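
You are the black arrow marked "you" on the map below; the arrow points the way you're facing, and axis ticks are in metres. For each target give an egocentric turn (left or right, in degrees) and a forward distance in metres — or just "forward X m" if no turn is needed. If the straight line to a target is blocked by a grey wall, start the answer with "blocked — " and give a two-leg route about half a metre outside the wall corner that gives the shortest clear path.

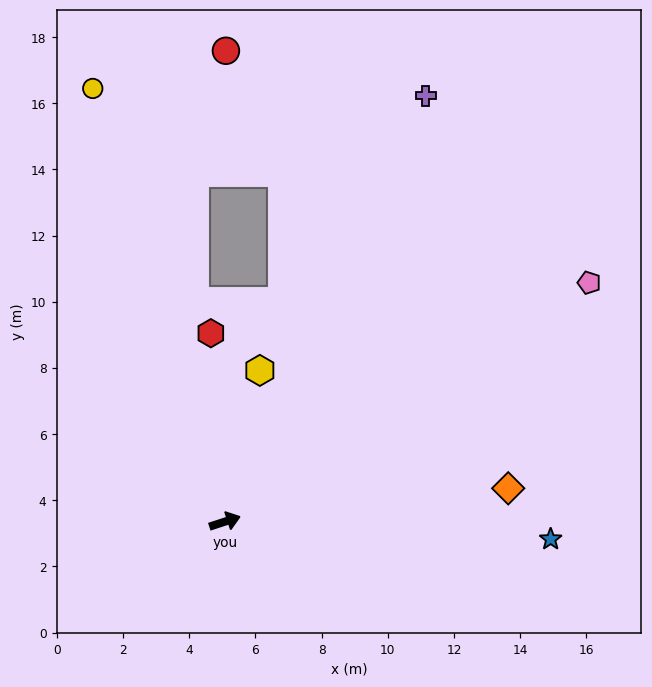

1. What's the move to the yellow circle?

turn left 89°, forward 13.7 m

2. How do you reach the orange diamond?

turn right 11°, forward 8.6 m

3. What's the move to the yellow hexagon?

turn left 59°, forward 4.7 m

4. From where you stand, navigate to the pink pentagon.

turn left 15°, forward 13.2 m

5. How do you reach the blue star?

turn right 21°, forward 9.9 m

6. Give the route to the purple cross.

turn left 47°, forward 14.2 m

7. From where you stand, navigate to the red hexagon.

turn left 76°, forward 5.7 m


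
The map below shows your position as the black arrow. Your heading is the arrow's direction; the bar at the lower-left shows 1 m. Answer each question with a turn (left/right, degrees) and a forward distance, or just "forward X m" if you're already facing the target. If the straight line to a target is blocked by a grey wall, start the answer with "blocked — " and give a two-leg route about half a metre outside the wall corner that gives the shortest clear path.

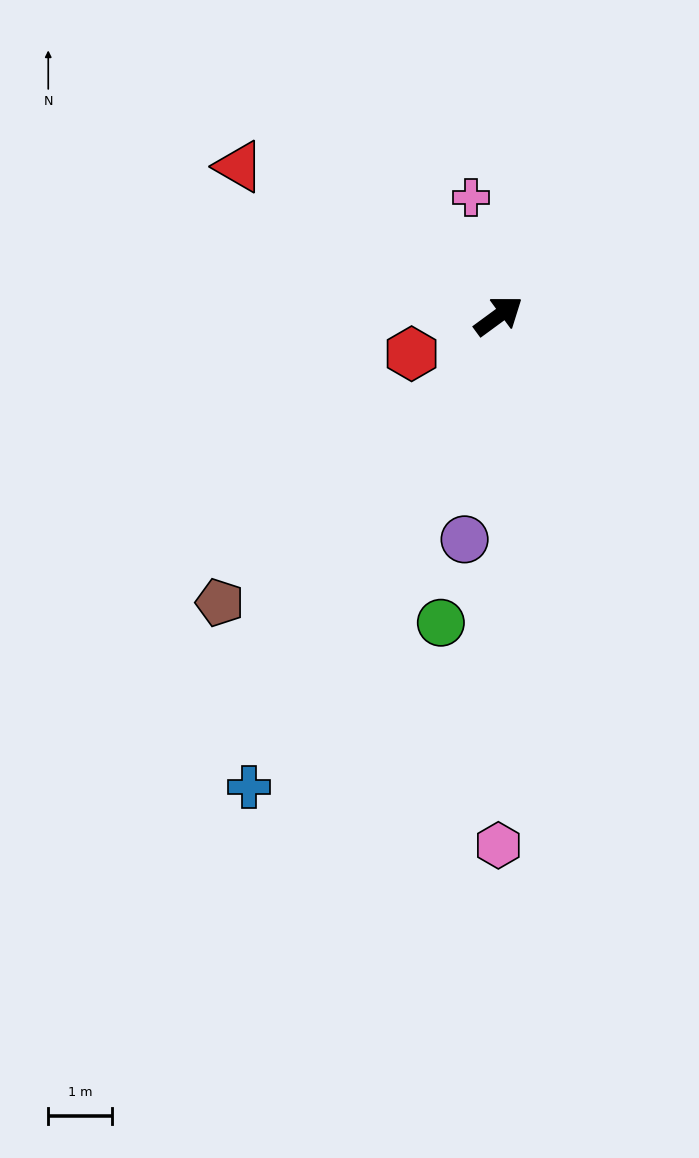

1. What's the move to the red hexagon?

turn left 167°, forward 1.5 m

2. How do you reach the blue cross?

turn right 154°, forward 8.4 m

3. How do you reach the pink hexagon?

turn right 126°, forward 8.3 m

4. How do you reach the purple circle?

turn right 135°, forward 3.6 m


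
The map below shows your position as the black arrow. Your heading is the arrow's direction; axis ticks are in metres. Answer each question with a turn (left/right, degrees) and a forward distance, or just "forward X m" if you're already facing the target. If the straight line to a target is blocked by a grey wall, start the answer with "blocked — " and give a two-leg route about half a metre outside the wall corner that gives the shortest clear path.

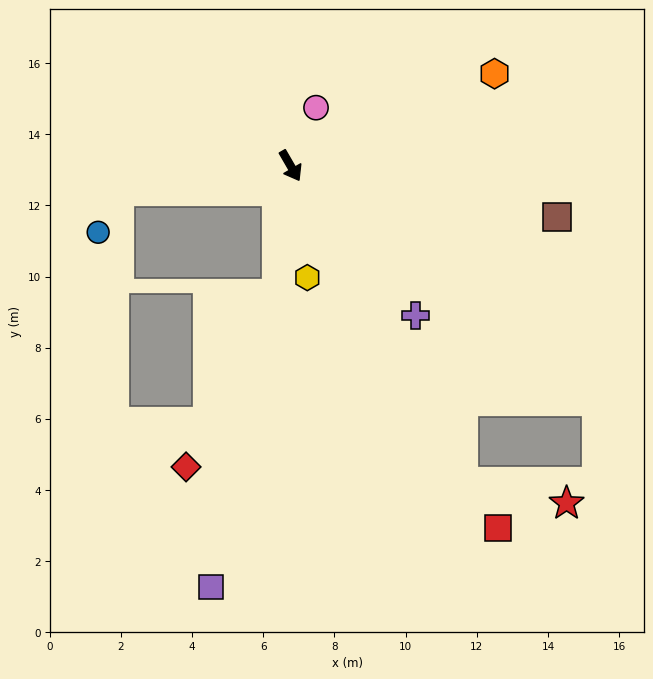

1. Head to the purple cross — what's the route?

turn left 10°, forward 5.5 m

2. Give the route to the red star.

blocked — forward 10.1 m, then turn left 48°, forward 3.0 m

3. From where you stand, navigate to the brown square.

turn left 49°, forward 7.6 m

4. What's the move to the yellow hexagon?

turn right 22°, forward 3.2 m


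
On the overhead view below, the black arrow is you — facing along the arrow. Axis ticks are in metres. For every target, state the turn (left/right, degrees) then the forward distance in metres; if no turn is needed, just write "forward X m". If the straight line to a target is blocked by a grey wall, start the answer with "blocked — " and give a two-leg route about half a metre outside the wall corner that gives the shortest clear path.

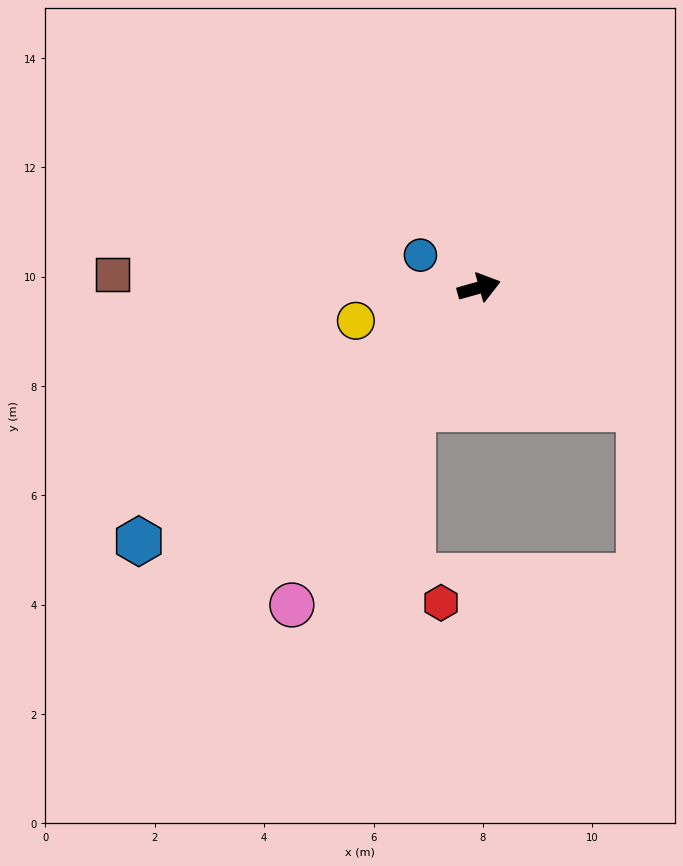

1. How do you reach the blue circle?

turn left 135°, forward 1.2 m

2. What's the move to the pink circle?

turn right 136°, forward 6.7 m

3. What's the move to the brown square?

turn left 162°, forward 6.7 m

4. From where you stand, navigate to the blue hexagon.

turn right 159°, forward 7.8 m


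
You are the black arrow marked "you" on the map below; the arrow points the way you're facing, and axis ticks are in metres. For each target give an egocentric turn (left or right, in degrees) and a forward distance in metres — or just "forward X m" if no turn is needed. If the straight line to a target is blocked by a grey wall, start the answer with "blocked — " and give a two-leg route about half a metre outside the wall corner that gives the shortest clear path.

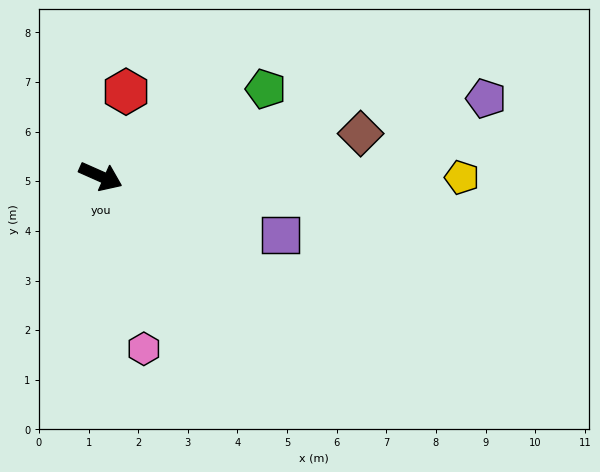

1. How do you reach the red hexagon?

turn left 97°, forward 1.8 m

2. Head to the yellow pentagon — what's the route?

turn left 24°, forward 7.3 m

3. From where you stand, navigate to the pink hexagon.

turn right 52°, forward 3.6 m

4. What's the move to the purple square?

turn left 6°, forward 3.8 m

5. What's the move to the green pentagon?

turn left 52°, forward 3.8 m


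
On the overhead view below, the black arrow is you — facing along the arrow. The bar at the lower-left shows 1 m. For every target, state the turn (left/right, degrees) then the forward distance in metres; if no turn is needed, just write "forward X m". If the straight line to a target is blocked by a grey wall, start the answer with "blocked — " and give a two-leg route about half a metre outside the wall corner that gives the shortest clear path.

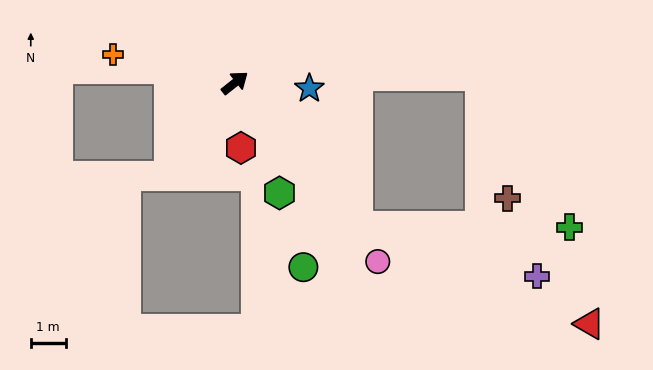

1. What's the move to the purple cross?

blocked — turn right 88°, forward 5.4 m, then turn left 34°, forward 5.3 m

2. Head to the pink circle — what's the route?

turn right 90°, forward 6.5 m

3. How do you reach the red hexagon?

turn right 123°, forward 1.9 m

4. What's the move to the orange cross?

turn left 128°, forward 3.6 m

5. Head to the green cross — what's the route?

blocked — turn right 88°, forward 5.4 m, then turn left 49°, forward 6.0 m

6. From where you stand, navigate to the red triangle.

blocked — turn right 88°, forward 5.4 m, then turn left 27°, forward 7.2 m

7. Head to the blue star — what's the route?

turn right 43°, forward 2.1 m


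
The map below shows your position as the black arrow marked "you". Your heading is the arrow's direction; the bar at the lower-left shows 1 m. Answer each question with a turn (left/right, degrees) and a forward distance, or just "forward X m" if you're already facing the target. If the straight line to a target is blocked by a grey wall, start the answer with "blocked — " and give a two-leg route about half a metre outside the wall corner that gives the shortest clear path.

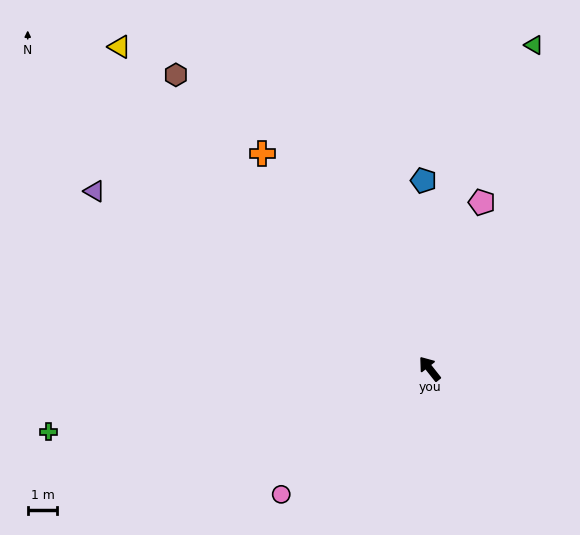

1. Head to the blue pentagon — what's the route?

turn right 36°, forward 6.3 m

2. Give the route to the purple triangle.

turn left 24°, forward 12.8 m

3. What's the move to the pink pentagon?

turn right 56°, forward 5.9 m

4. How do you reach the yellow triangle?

turn left 6°, forward 15.1 m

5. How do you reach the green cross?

turn left 61°, forward 13.0 m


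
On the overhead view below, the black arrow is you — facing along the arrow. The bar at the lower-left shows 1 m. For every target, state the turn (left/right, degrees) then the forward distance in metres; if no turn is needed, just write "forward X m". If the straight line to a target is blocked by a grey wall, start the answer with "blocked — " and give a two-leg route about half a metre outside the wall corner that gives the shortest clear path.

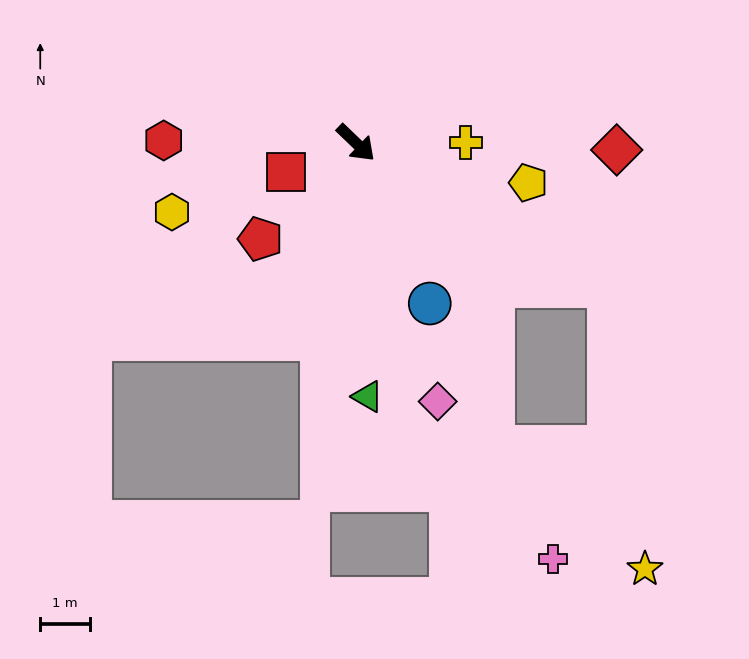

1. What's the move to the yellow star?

blocked — turn left 14°, forward 5.9 m, then turn right 53°, forward 5.8 m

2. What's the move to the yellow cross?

turn left 44°, forward 2.2 m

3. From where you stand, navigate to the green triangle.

turn right 44°, forward 5.1 m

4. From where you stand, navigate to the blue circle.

turn right 21°, forward 3.6 m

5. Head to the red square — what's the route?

turn right 113°, forward 1.5 m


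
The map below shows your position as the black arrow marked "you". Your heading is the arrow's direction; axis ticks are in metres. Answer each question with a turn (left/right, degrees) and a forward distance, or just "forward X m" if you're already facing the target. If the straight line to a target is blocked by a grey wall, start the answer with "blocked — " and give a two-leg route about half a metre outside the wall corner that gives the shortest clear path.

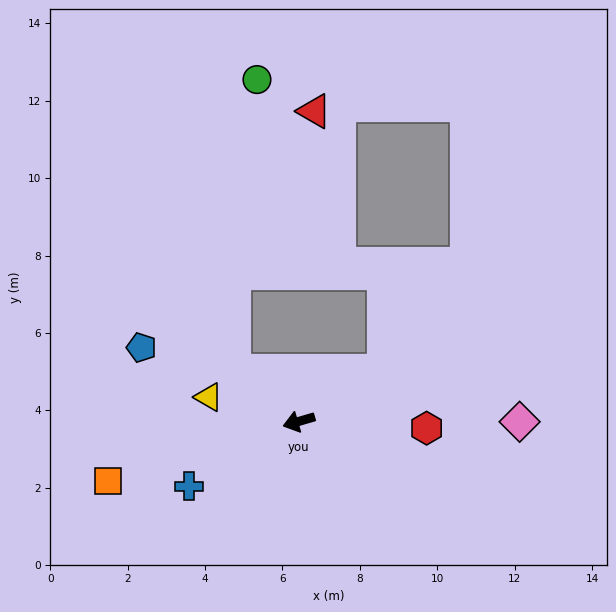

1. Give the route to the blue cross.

turn left 14°, forward 3.3 m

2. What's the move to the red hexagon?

turn left 161°, forward 3.3 m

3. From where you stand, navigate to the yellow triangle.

turn right 31°, forward 2.4 m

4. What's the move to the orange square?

forward 5.2 m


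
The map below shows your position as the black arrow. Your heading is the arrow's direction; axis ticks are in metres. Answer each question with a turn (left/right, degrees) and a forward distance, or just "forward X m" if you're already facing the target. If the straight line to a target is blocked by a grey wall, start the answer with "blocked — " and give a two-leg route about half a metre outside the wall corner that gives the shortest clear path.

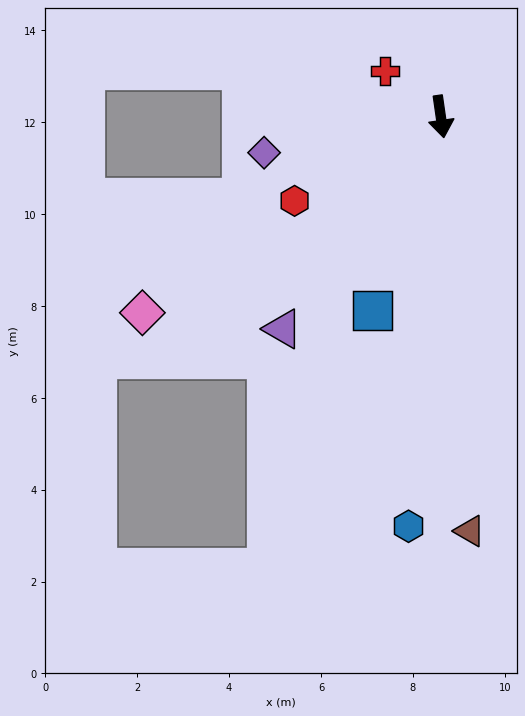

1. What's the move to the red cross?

turn right 137°, forward 1.6 m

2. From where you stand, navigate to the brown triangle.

turn right 4°, forward 9.0 m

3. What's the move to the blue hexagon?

turn right 13°, forward 8.9 m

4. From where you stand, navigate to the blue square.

turn right 28°, forward 4.5 m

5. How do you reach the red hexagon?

turn right 68°, forward 3.7 m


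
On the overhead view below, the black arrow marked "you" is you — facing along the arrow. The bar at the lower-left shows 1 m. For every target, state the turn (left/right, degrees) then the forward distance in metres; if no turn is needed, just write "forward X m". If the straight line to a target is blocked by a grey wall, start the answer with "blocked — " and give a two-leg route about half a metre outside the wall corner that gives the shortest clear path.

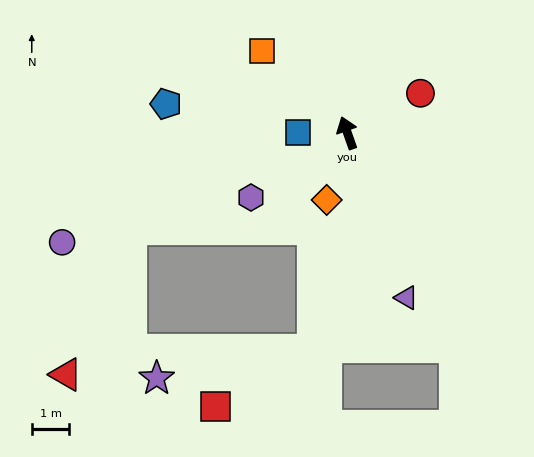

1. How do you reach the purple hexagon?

turn left 104°, forward 3.1 m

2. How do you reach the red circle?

turn right 81°, forward 2.2 m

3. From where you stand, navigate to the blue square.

turn left 70°, forward 1.3 m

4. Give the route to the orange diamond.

turn left 143°, forward 1.9 m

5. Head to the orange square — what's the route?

turn left 27°, forward 3.1 m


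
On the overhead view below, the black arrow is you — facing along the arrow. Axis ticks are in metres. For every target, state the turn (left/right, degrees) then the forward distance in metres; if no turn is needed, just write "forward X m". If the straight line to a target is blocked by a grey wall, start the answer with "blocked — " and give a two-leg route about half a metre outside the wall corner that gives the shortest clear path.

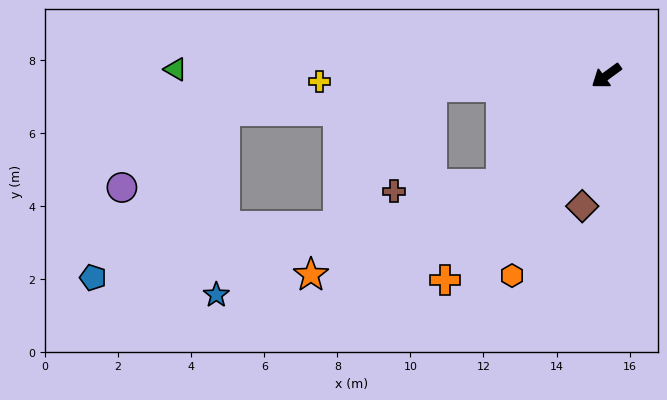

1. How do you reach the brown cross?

blocked — turn left 10°, forward 4.1 m, then turn right 42°, forward 3.0 m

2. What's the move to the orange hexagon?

turn left 29°, forward 6.0 m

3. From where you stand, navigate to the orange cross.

turn left 16°, forward 7.1 m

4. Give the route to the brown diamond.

turn left 43°, forward 3.6 m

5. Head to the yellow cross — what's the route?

turn right 35°, forward 7.8 m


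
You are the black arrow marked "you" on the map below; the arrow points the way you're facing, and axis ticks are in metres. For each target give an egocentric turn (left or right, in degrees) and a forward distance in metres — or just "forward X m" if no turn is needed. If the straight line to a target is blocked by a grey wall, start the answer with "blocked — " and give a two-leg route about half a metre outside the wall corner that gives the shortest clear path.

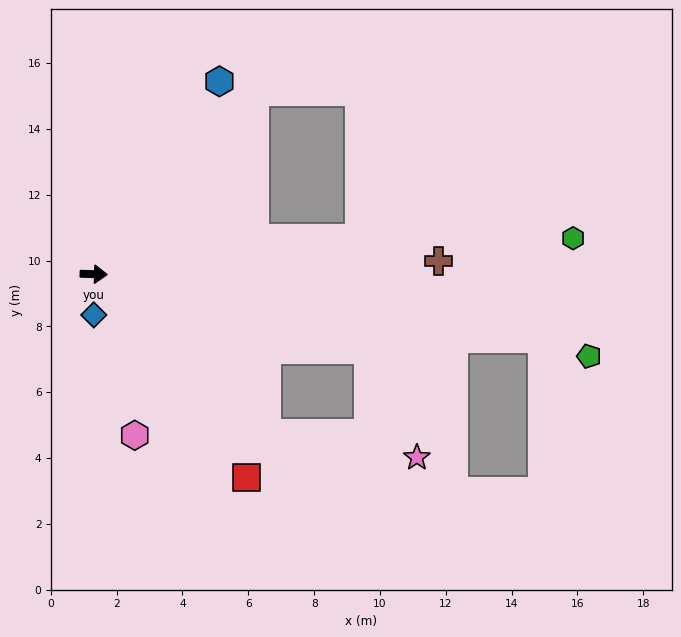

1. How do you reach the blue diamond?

turn right 88°, forward 1.2 m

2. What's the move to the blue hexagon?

turn left 59°, forward 7.0 m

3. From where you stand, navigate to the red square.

turn right 51°, forward 7.7 m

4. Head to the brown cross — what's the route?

turn left 4°, forward 10.5 m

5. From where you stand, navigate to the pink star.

blocked — turn right 41°, forward 7.1 m, then turn left 33°, forward 4.6 m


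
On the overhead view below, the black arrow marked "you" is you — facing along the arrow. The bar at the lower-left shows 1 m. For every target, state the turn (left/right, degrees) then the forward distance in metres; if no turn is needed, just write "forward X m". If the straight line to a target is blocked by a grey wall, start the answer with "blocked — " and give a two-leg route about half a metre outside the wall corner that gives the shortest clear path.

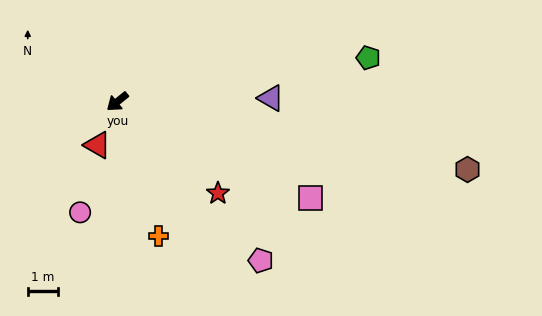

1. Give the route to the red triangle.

turn left 26°, forward 1.6 m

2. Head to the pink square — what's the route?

turn left 114°, forward 7.2 m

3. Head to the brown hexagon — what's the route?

turn left 130°, forward 11.9 m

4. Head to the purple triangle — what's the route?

turn left 142°, forward 5.1 m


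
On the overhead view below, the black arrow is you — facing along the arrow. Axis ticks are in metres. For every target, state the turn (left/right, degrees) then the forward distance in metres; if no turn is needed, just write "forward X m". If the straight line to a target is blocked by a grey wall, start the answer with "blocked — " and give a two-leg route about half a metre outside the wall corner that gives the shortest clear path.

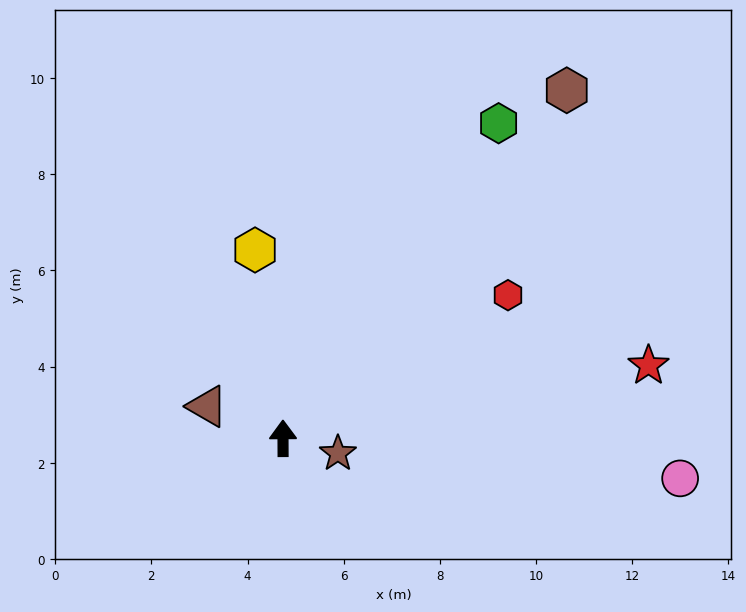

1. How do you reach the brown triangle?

turn left 67°, forward 1.7 m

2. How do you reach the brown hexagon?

turn right 39°, forward 9.3 m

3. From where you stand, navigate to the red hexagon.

turn right 58°, forward 5.5 m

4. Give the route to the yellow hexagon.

turn left 8°, forward 4.0 m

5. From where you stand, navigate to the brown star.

turn right 106°, forward 1.2 m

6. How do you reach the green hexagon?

turn right 35°, forward 7.9 m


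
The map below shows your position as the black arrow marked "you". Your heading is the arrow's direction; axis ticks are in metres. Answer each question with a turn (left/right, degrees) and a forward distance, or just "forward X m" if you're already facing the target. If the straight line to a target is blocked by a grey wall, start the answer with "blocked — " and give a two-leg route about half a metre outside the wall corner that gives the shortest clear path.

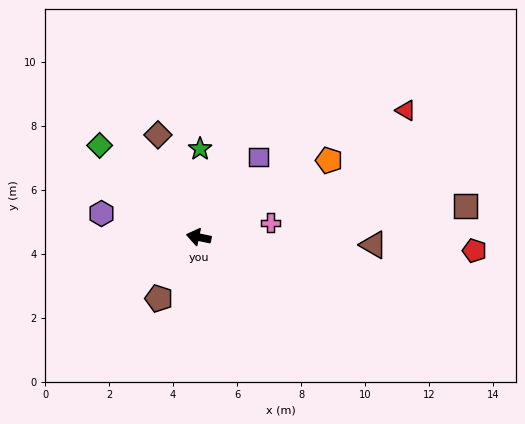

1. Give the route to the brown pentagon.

turn left 69°, forward 2.3 m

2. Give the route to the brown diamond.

turn right 56°, forward 3.4 m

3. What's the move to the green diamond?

turn right 31°, forward 4.2 m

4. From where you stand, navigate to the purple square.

turn right 115°, forward 3.1 m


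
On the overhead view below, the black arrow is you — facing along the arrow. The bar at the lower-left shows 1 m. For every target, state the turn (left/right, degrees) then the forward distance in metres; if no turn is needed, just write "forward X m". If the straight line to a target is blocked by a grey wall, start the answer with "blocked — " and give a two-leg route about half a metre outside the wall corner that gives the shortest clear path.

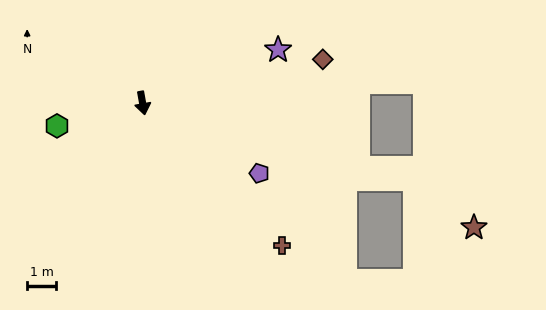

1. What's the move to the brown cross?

turn left 34°, forward 6.9 m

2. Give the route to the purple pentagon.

turn left 49°, forward 4.7 m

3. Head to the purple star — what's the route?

turn left 101°, forward 5.1 m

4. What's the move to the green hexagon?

turn right 85°, forward 3.1 m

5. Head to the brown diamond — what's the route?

turn left 94°, forward 6.4 m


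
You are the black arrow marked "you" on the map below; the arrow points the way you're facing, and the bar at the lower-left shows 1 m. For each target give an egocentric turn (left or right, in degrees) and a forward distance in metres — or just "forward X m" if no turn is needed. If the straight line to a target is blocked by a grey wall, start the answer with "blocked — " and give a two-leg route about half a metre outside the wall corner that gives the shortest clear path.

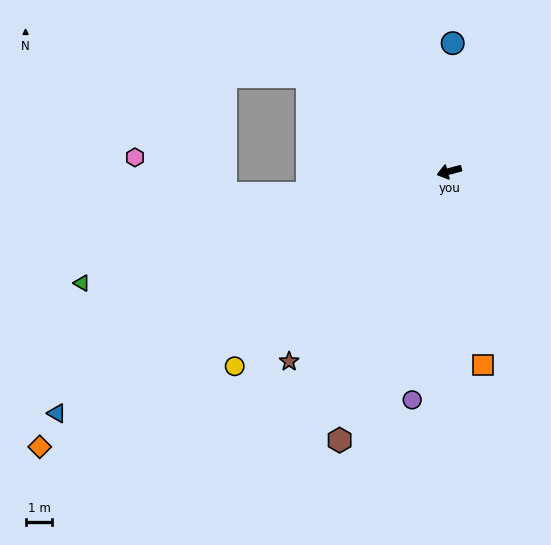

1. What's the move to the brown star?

turn left 35°, forward 9.3 m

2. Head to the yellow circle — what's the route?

turn left 27°, forward 10.8 m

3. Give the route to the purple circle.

turn left 66°, forward 8.6 m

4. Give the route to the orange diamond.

turn left 19°, forward 18.4 m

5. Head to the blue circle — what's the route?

turn right 107°, forward 4.8 m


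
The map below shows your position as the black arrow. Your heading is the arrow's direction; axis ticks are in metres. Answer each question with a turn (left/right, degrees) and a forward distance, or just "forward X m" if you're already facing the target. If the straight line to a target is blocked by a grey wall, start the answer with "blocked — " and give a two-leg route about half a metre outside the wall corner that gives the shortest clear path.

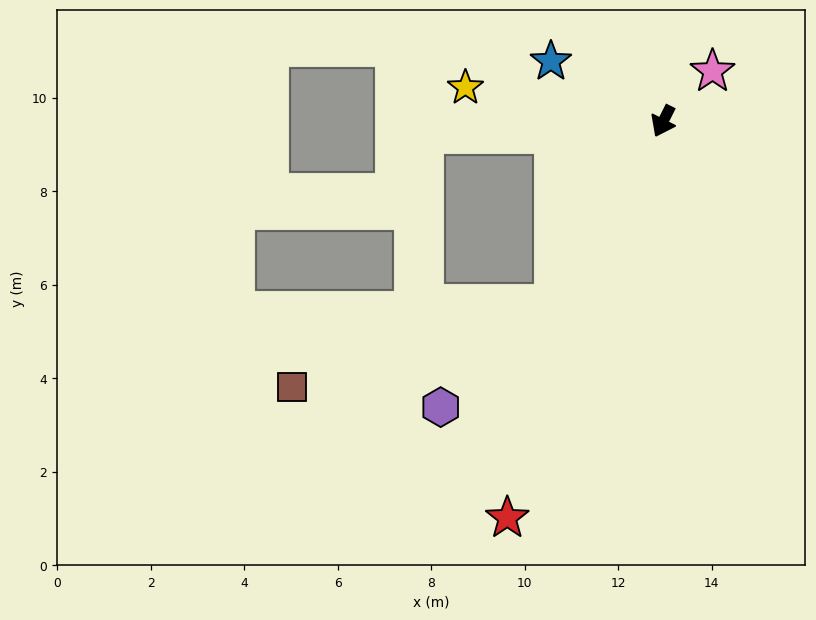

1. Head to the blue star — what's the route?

turn right 92°, forward 2.7 m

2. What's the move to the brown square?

blocked — turn right 4°, forward 4.6 m, then turn right 42°, forward 5.9 m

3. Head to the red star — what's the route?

turn left 5°, forward 9.1 m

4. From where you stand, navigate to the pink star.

turn left 162°, forward 1.5 m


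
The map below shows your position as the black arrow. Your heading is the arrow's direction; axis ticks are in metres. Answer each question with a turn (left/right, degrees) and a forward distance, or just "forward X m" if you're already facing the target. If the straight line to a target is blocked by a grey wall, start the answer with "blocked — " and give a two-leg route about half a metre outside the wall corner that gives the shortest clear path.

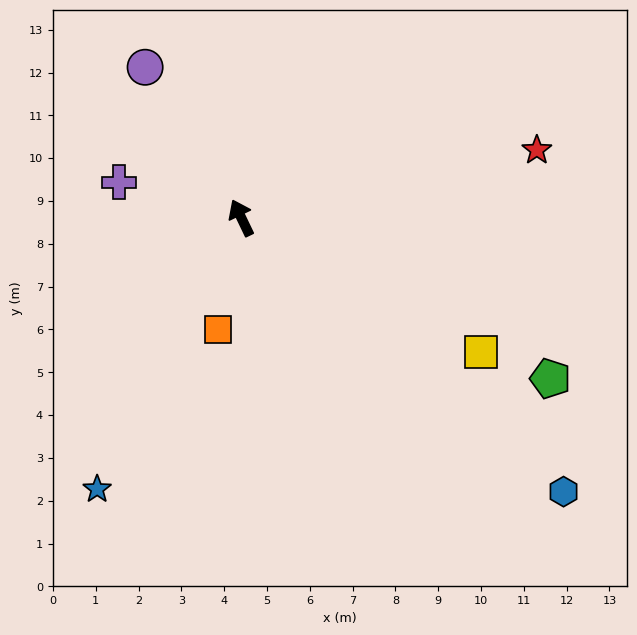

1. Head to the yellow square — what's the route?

turn right 145°, forward 6.4 m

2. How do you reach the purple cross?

turn left 48°, forward 3.0 m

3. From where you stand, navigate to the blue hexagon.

turn right 156°, forward 9.9 m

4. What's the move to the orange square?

turn left 143°, forward 2.7 m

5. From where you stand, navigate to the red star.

turn right 103°, forward 7.1 m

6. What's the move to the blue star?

turn left 126°, forward 7.2 m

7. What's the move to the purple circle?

turn left 7°, forward 4.2 m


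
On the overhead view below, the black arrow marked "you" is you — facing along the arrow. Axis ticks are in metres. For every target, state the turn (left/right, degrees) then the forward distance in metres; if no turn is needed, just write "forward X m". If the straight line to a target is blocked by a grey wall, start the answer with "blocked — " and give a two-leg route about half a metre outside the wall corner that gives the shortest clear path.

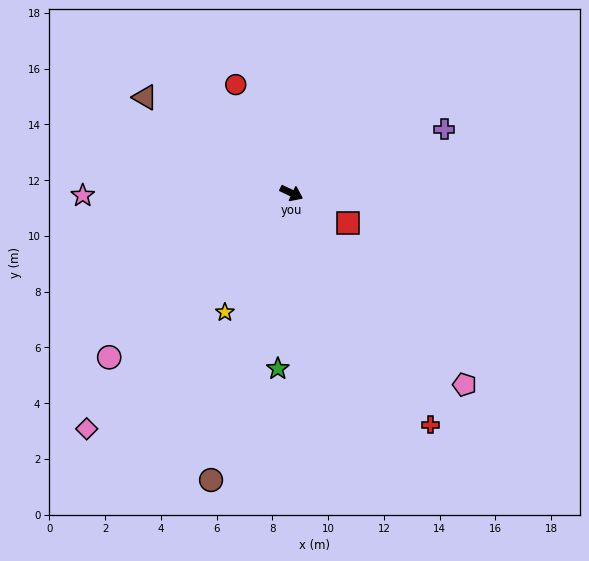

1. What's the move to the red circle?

turn left 143°, forward 4.4 m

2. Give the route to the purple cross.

turn left 48°, forward 5.9 m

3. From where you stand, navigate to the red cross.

turn right 34°, forward 9.7 m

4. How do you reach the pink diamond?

turn right 106°, forward 11.2 m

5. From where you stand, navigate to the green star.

turn right 69°, forward 6.3 m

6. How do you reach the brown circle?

turn right 80°, forward 10.7 m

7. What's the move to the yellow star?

turn right 94°, forward 4.9 m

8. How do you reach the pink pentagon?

turn right 22°, forward 9.3 m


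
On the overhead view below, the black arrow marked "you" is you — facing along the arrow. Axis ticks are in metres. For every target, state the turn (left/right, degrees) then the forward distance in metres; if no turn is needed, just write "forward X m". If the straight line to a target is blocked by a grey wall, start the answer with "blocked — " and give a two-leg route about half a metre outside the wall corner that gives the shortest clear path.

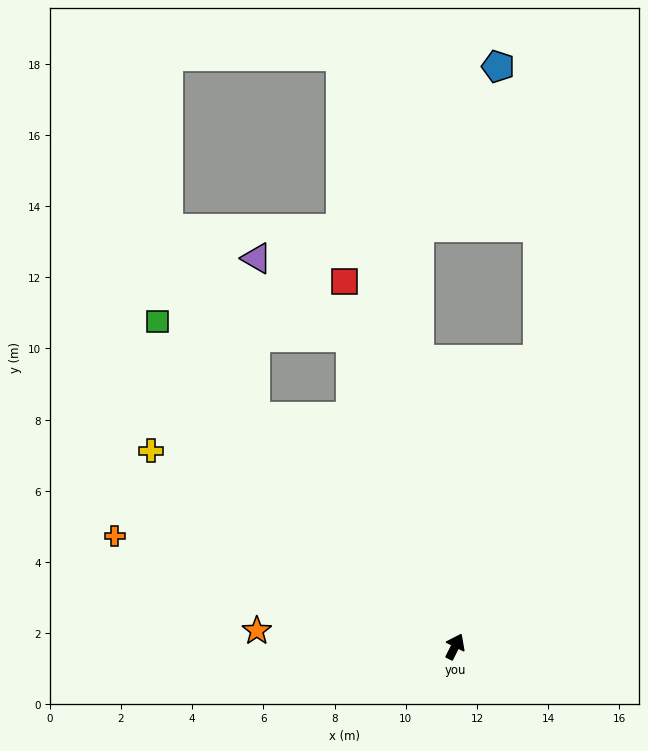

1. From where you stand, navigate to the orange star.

turn left 112°, forward 5.6 m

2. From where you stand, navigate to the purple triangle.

blocked — turn left 45°, forward 9.2 m, then turn left 32°, forward 3.4 m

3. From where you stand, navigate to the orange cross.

turn left 99°, forward 10.1 m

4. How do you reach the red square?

turn left 43°, forward 10.7 m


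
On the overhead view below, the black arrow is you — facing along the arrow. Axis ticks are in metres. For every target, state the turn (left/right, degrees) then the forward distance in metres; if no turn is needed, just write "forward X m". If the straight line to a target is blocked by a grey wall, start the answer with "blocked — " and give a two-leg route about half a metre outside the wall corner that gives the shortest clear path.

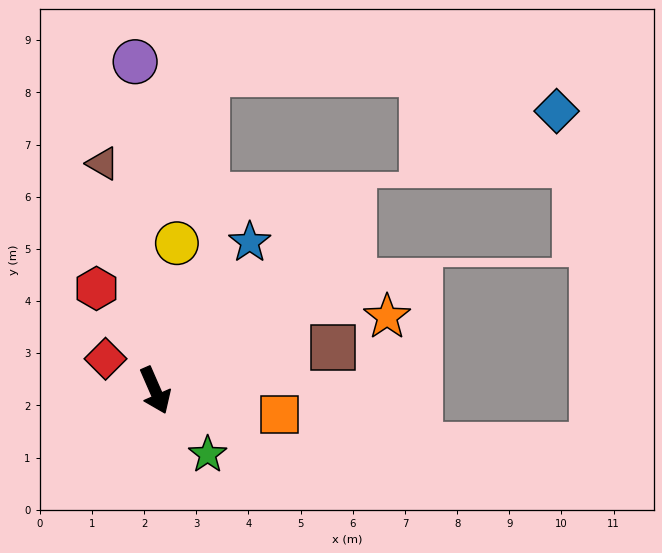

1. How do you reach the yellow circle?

turn left 148°, forward 2.9 m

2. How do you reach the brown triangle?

turn left 169°, forward 4.5 m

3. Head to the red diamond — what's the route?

turn right 146°, forward 1.1 m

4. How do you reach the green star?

turn left 16°, forward 1.6 m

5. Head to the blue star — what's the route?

turn left 124°, forward 3.4 m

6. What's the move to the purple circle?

turn left 160°, forward 6.3 m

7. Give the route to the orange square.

turn left 55°, forward 2.4 m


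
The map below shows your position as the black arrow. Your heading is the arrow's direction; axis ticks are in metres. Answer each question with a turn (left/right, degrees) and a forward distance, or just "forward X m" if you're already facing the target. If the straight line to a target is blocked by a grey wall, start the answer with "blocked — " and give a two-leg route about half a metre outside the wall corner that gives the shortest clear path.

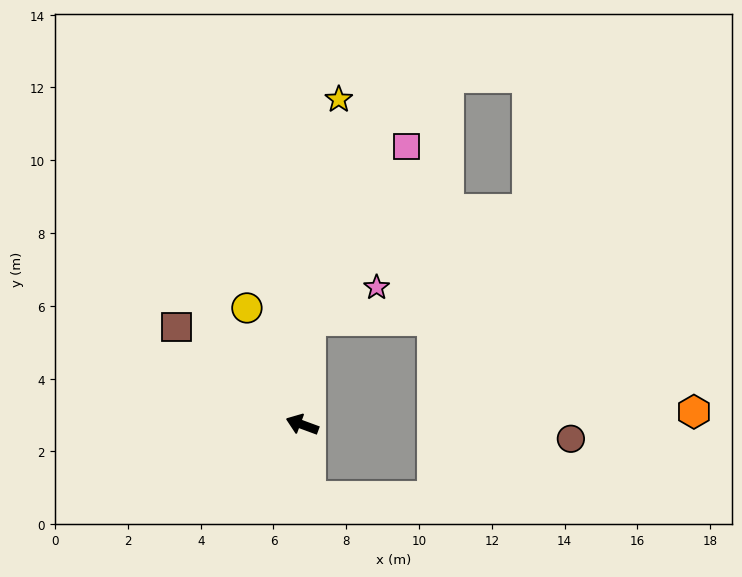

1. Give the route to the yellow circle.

turn right 44°, forward 3.5 m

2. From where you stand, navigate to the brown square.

turn right 18°, forward 4.4 m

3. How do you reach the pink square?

blocked — turn right 74°, forward 2.9 m, then turn right 25°, forward 5.5 m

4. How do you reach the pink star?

blocked — turn right 74°, forward 2.9 m, then turn right 59°, forward 2.0 m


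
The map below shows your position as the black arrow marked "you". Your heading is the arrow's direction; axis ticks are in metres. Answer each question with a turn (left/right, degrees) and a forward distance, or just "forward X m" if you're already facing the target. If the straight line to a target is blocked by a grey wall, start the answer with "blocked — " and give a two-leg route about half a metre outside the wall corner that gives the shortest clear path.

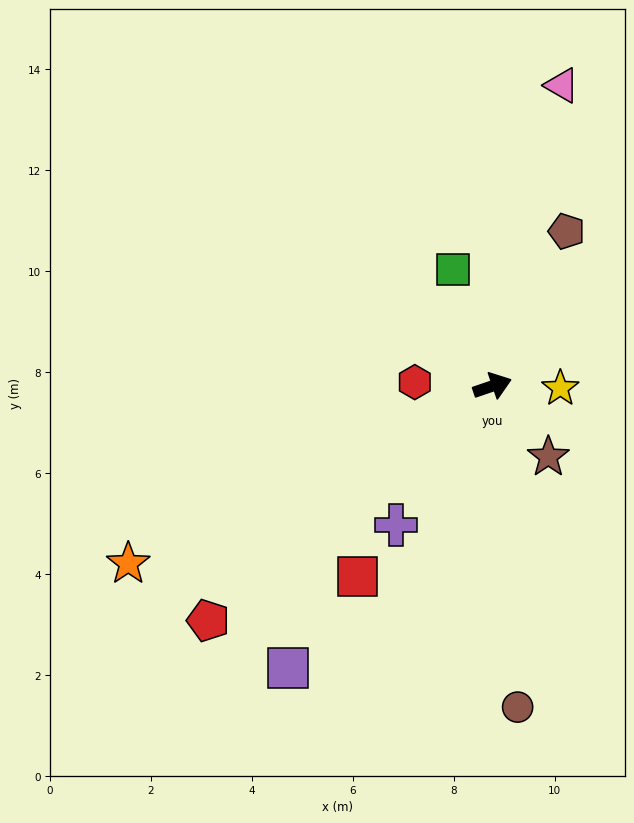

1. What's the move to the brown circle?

turn right 104°, forward 6.4 m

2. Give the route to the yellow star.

turn right 21°, forward 1.3 m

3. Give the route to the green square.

turn left 90°, forward 2.4 m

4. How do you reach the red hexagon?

turn left 158°, forward 1.5 m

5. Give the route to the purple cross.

turn right 144°, forward 3.3 m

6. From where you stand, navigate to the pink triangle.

turn left 58°, forward 6.1 m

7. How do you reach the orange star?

turn right 173°, forward 8.0 m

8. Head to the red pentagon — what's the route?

turn right 159°, forward 7.3 m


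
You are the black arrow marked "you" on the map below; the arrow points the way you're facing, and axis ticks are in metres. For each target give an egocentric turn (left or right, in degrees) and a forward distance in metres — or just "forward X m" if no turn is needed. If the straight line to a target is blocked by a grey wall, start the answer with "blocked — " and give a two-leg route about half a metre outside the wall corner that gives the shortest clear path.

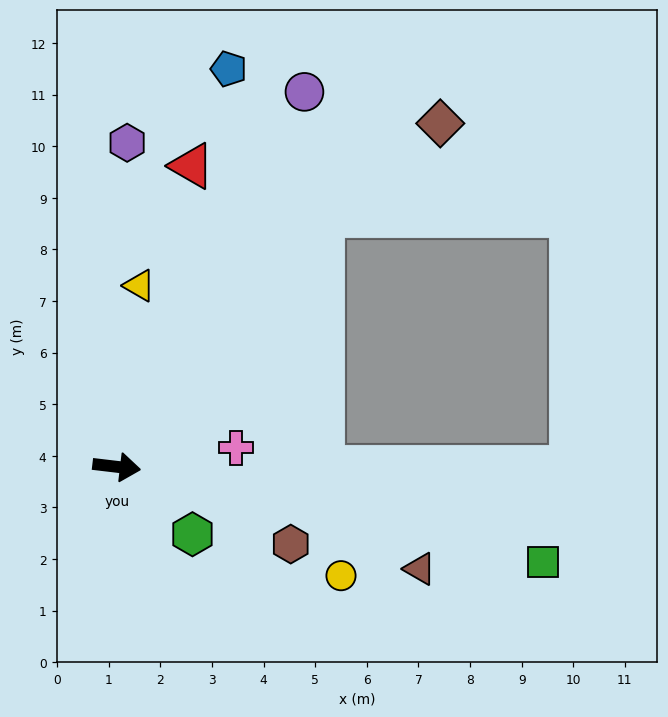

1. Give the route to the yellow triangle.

turn left 90°, forward 3.5 m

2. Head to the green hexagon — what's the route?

turn right 35°, forward 2.0 m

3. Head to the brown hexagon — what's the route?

turn right 17°, forward 3.7 m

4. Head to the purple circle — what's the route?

turn left 70°, forward 8.1 m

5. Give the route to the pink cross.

turn left 16°, forward 2.3 m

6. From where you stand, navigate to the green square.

turn right 6°, forward 8.5 m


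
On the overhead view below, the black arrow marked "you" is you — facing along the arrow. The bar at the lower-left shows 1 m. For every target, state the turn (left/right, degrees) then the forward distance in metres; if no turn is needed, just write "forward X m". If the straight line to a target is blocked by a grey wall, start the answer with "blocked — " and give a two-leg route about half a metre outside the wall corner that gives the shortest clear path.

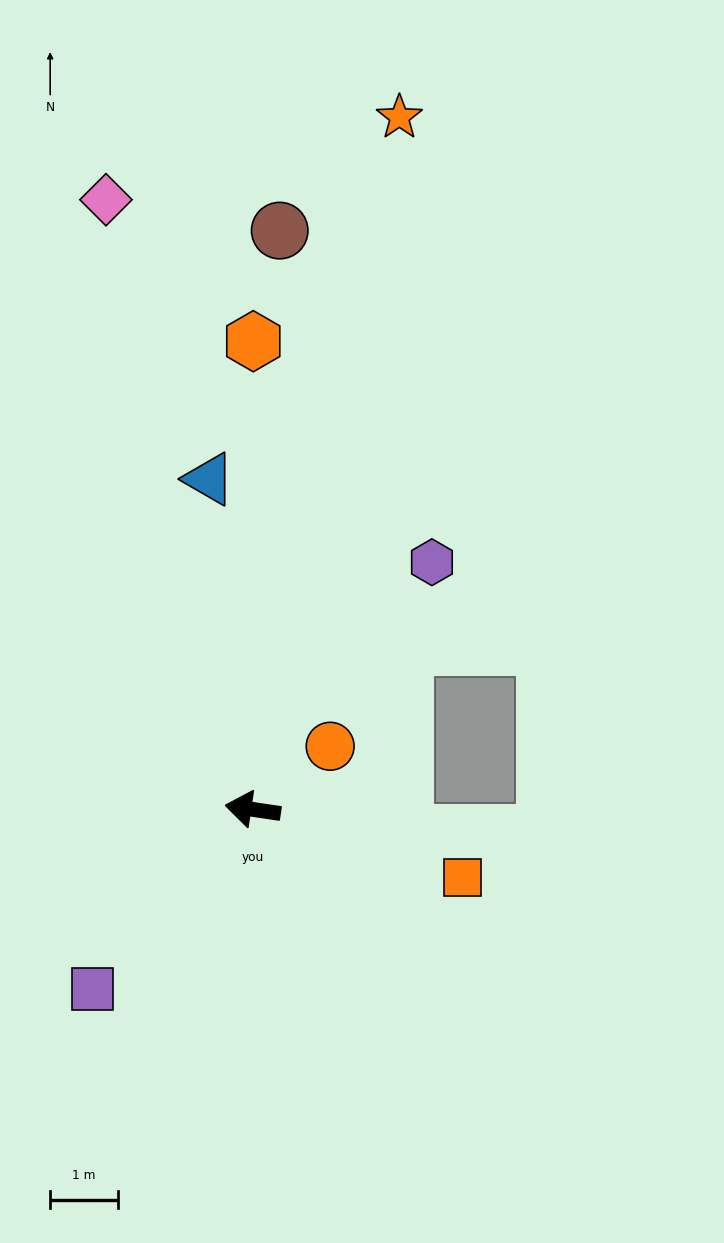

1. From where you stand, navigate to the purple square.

turn left 57°, forward 3.6 m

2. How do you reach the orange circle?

turn right 132°, forward 1.5 m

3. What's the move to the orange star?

turn right 94°, forward 10.5 m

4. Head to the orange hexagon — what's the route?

turn right 82°, forward 6.9 m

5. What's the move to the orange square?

turn left 170°, forward 3.3 m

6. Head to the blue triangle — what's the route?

turn right 74°, forward 4.9 m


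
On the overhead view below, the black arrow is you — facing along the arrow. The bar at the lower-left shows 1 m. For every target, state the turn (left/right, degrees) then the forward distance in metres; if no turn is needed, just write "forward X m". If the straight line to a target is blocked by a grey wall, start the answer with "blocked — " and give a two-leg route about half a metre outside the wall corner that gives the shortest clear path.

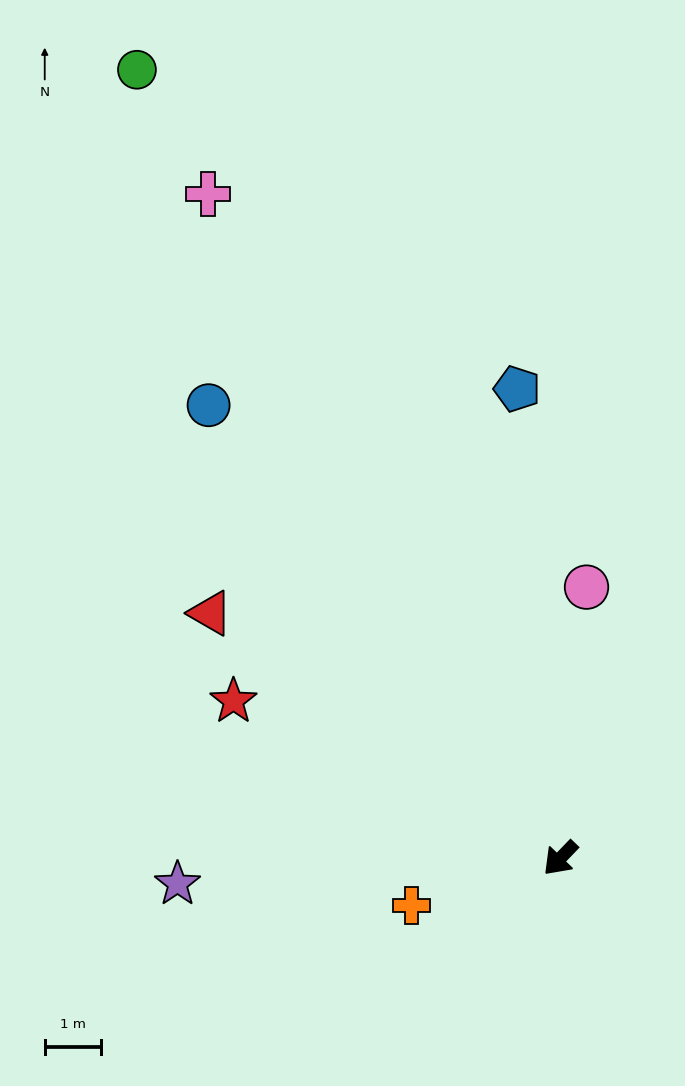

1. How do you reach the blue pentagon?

turn right 131°, forward 8.3 m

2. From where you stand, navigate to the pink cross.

turn right 108°, forward 13.3 m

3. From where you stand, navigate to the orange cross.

turn right 28°, forward 2.8 m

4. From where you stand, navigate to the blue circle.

turn right 98°, forward 10.1 m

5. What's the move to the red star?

turn right 72°, forward 6.4 m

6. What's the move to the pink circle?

turn right 142°, forward 4.8 m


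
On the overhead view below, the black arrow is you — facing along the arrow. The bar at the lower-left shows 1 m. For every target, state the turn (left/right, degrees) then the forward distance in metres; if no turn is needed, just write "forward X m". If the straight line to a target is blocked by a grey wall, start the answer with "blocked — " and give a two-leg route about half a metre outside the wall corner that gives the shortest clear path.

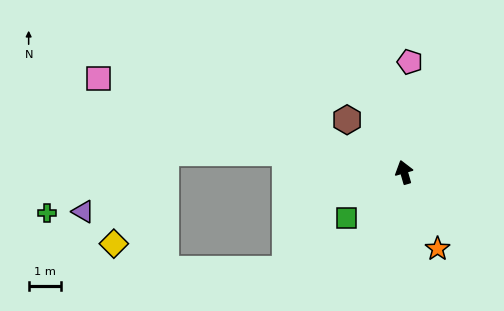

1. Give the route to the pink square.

turn left 57°, forward 9.8 m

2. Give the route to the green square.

turn left 112°, forward 2.3 m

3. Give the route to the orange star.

turn right 173°, forward 2.6 m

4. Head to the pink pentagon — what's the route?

turn right 19°, forward 3.4 m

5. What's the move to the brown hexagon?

turn left 31°, forward 2.4 m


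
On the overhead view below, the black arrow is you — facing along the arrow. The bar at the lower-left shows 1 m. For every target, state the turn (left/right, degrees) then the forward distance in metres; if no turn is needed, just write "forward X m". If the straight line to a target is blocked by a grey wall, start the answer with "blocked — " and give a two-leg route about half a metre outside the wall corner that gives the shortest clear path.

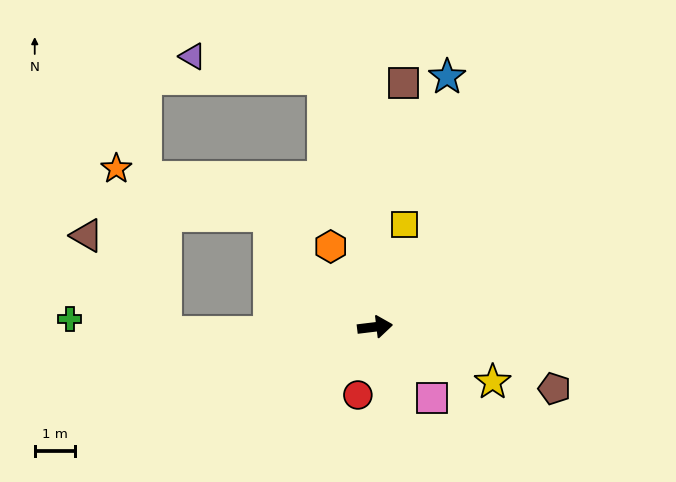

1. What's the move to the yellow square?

turn left 67°, forward 2.7 m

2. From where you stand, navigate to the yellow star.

turn right 32°, forward 3.2 m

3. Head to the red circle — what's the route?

turn right 111°, forward 1.8 m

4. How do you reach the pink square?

turn right 58°, forward 2.3 m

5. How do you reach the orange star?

blocked — turn left 126°, forward 3.8 m, then turn left 30°, forward 4.0 m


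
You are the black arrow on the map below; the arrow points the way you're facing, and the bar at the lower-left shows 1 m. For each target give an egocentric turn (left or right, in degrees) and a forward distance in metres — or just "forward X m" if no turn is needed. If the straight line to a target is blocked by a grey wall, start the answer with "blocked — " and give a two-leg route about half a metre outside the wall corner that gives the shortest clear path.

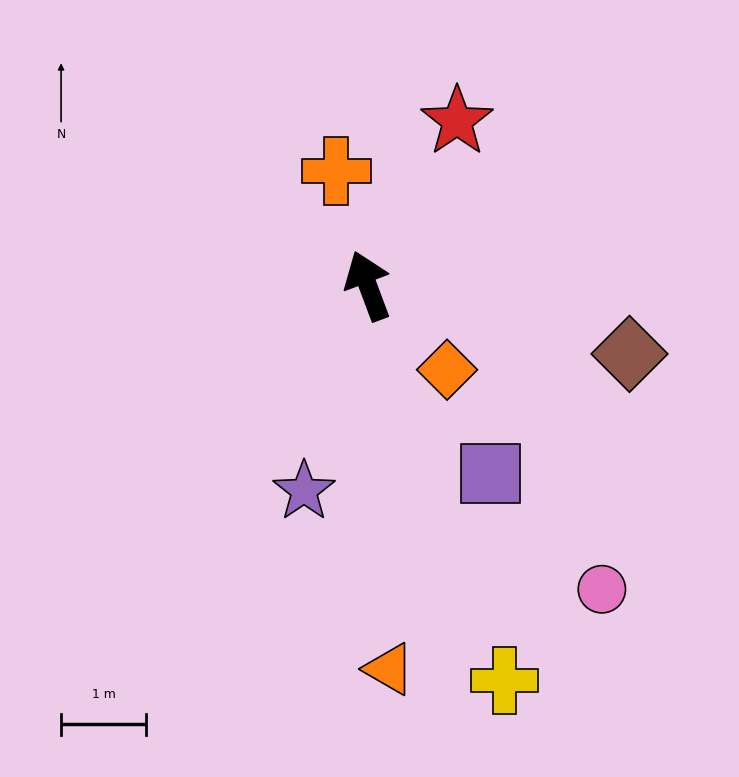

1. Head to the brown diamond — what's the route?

turn right 125°, forward 3.2 m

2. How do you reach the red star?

turn right 49°, forward 2.2 m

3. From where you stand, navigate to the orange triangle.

turn left 163°, forward 4.5 m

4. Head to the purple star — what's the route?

turn left 142°, forward 2.5 m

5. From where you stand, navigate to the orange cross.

turn right 5°, forward 1.4 m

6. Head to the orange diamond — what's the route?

turn right 157°, forward 1.4 m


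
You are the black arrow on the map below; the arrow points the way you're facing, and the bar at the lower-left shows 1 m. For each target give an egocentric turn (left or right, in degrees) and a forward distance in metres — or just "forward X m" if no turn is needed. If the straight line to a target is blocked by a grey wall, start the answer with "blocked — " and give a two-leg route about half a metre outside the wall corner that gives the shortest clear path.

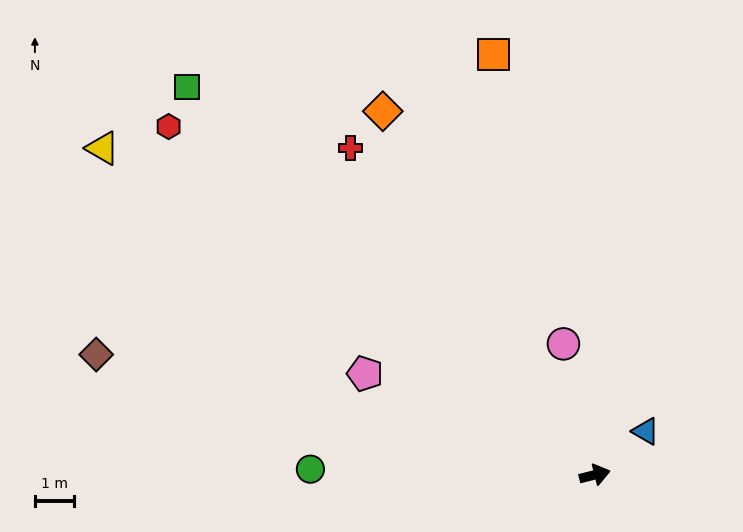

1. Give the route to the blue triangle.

turn left 27°, forward 1.7 m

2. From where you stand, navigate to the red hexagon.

turn left 127°, forward 13.9 m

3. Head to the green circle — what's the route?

turn left 165°, forward 7.2 m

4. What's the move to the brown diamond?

turn left 152°, forward 13.0 m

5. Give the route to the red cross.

turn left 113°, forward 10.3 m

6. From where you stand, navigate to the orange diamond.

turn left 106°, forward 10.7 m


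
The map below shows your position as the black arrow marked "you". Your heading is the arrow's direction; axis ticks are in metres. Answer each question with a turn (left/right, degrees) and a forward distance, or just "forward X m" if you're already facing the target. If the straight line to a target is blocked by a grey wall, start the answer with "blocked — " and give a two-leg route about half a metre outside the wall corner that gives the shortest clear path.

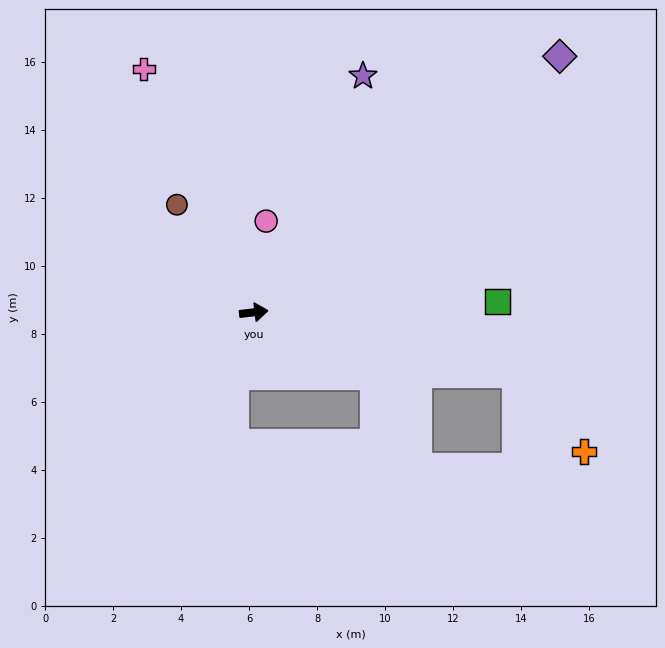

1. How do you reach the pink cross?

turn left 108°, forward 7.9 m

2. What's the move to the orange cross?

blocked — turn right 20°, forward 7.9 m, then turn right 35°, forward 3.0 m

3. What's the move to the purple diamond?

turn left 33°, forward 11.7 m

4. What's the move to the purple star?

turn left 59°, forward 7.7 m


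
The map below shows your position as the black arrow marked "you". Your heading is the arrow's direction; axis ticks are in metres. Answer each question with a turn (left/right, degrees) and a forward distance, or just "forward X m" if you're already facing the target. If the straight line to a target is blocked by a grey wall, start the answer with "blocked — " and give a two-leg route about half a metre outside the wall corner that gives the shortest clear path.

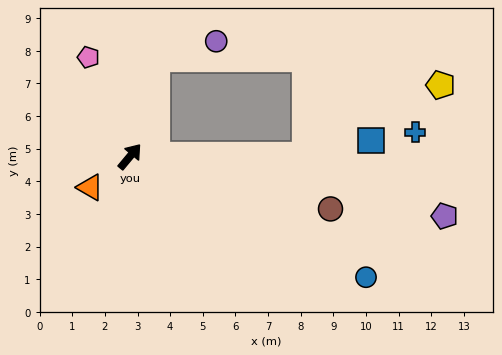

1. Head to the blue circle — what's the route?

turn right 77°, forward 8.1 m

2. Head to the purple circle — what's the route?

blocked — turn left 25°, forward 3.1 m, then turn right 59°, forward 1.9 m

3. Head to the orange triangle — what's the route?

turn left 168°, forward 1.5 m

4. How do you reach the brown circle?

turn right 65°, forward 6.4 m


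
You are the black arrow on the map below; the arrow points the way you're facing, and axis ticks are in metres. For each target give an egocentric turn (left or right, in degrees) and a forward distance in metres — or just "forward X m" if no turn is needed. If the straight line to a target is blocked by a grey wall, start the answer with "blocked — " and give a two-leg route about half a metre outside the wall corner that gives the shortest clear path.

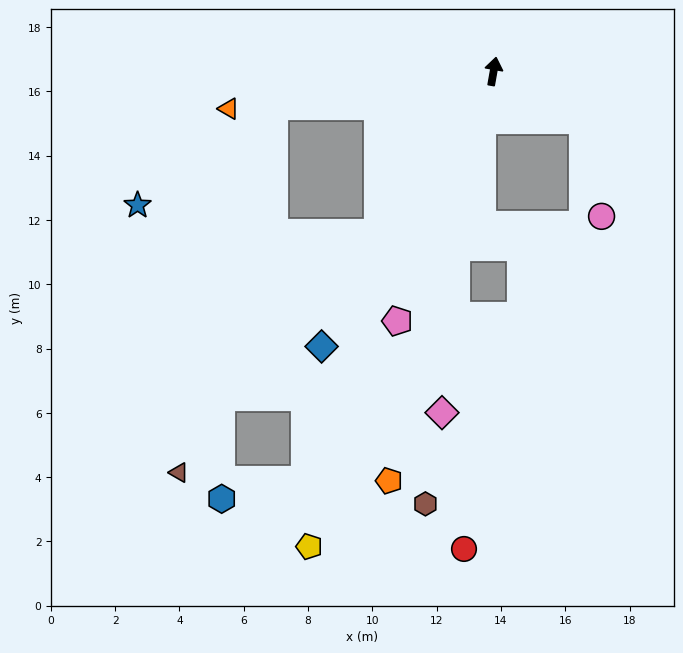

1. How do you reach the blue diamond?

turn left 158°, forward 10.1 m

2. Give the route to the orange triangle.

turn left 108°, forward 8.3 m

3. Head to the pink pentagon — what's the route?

turn left 169°, forward 8.3 m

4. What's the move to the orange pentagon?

turn left 176°, forward 13.1 m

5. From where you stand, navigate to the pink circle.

blocked — turn right 109°, forward 3.2 m, then turn right 49°, forward 3.0 m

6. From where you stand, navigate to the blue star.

blocked — turn left 109°, forward 6.9 m, then turn left 27°, forward 5.2 m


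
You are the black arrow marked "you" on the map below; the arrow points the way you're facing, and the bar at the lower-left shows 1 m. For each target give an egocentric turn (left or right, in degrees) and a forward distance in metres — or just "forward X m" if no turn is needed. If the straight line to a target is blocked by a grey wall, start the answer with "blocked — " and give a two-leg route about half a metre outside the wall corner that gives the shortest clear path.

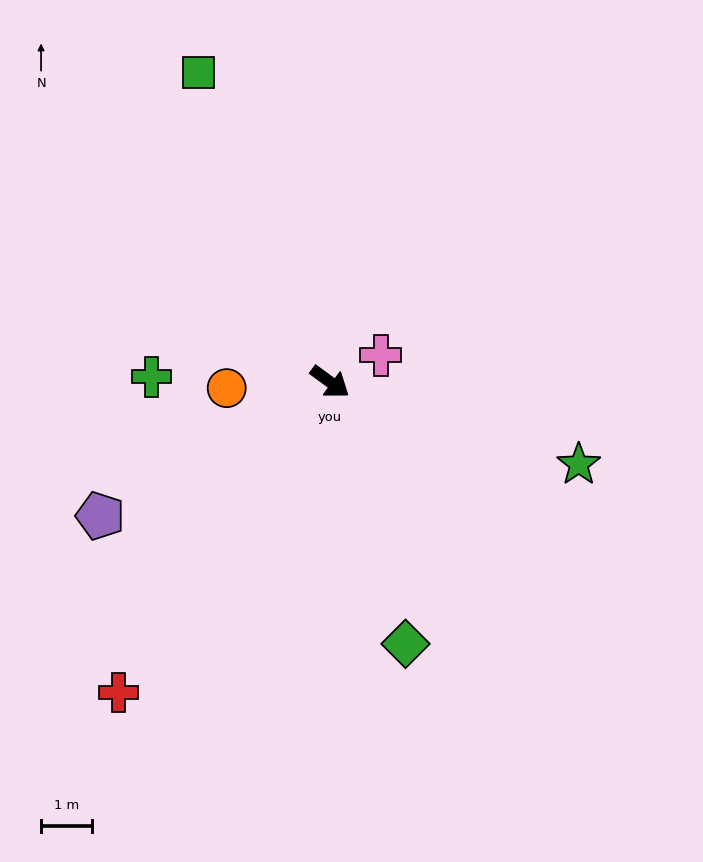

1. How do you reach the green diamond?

turn right 38°, forward 5.3 m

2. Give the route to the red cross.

turn right 88°, forward 7.4 m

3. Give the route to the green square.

turn left 149°, forward 6.6 m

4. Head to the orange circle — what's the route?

turn right 140°, forward 2.0 m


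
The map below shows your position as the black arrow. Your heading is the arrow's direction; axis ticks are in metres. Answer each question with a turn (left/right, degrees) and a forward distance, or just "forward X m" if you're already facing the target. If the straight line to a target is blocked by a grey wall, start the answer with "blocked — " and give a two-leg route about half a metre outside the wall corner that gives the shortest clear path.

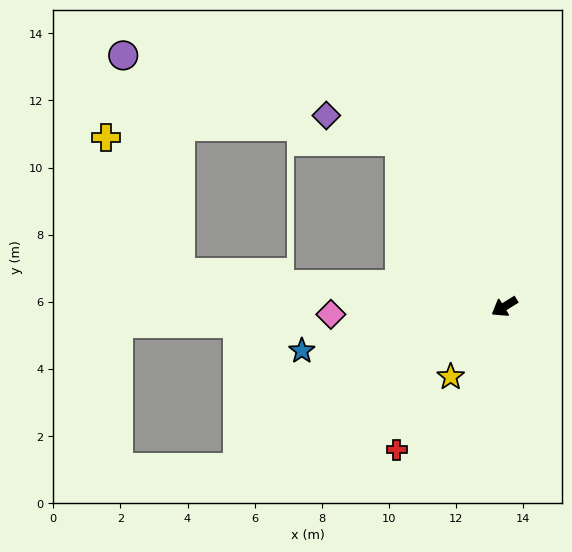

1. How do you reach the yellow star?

turn left 21°, forward 2.6 m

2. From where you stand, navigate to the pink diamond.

turn right 29°, forward 5.2 m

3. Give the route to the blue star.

turn right 19°, forward 6.2 m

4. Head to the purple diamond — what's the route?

blocked — turn right 89°, forward 5.8 m, then turn left 38°, forward 2.3 m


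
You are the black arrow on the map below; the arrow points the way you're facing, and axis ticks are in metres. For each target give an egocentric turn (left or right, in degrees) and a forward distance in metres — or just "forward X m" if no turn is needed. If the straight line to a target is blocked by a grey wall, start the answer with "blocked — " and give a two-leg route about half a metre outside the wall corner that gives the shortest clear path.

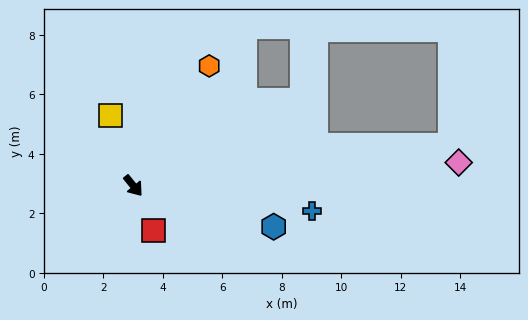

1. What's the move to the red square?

turn right 15°, forward 1.7 m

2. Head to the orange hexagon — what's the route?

turn left 109°, forward 4.8 m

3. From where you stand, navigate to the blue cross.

turn left 43°, forward 6.1 m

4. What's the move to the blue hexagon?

turn left 35°, forward 4.9 m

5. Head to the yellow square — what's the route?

turn left 159°, forward 2.5 m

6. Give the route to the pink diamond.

turn left 55°, forward 11.0 m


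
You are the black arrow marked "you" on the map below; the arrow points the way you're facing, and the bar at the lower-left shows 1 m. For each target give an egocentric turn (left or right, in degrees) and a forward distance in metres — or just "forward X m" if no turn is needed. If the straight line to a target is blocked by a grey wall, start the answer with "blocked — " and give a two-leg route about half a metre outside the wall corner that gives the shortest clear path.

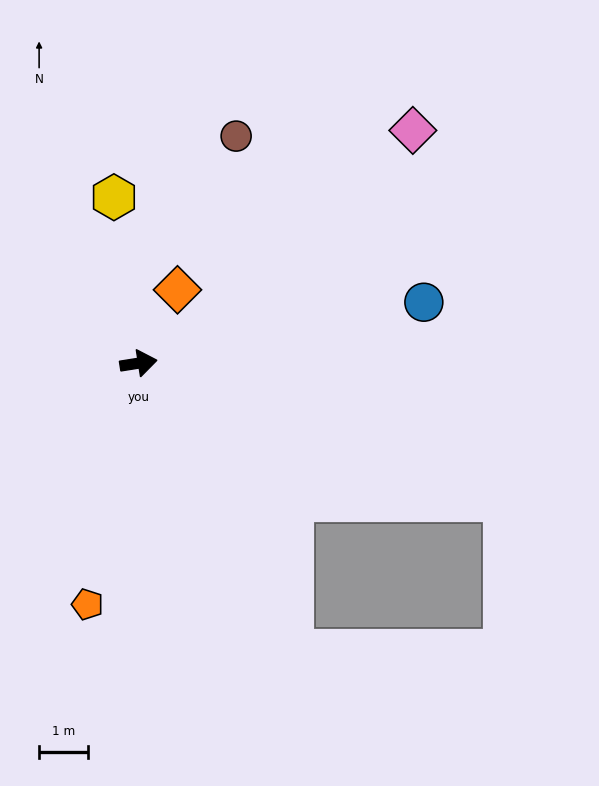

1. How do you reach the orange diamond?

turn left 53°, forward 1.7 m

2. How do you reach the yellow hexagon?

turn left 89°, forward 3.4 m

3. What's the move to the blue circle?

turn left 3°, forward 5.9 m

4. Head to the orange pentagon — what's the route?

turn right 111°, forward 5.0 m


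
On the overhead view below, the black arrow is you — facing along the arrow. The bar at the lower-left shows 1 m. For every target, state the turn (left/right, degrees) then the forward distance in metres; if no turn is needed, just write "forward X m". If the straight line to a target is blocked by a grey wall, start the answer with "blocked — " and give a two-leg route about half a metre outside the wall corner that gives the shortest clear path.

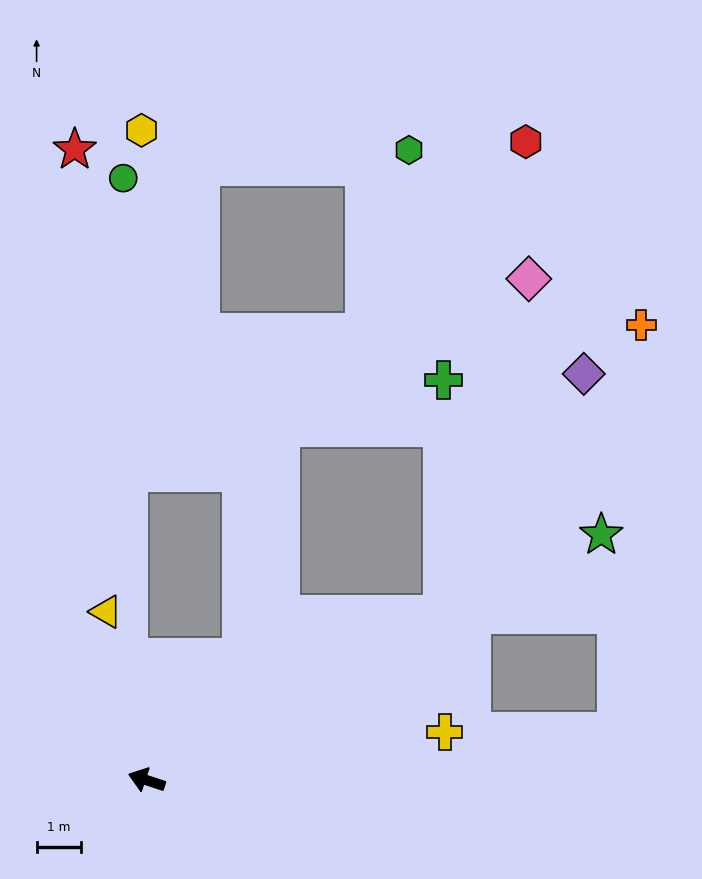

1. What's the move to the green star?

turn right 133°, forward 11.5 m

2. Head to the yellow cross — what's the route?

turn right 153°, forward 6.7 m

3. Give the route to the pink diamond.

blocked — turn right 132°, forward 7.6 m, then turn left 46°, forward 7.7 m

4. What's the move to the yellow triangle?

turn right 58°, forward 3.9 m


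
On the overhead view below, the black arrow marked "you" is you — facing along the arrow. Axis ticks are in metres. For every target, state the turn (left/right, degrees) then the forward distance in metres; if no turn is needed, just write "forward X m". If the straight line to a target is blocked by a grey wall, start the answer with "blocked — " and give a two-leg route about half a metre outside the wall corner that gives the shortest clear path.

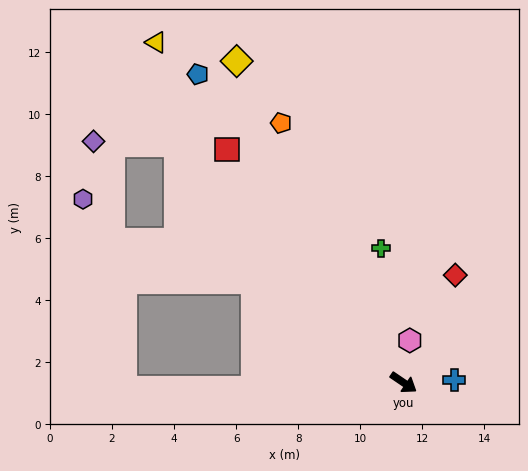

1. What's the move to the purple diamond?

blocked — turn left 168°, forward 10.6 m, then turn left 44°, forward 2.7 m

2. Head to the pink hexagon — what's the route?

turn left 116°, forward 1.4 m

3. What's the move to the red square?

turn left 161°, forward 9.4 m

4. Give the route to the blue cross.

turn left 37°, forward 1.6 m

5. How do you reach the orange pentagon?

turn left 149°, forward 9.2 m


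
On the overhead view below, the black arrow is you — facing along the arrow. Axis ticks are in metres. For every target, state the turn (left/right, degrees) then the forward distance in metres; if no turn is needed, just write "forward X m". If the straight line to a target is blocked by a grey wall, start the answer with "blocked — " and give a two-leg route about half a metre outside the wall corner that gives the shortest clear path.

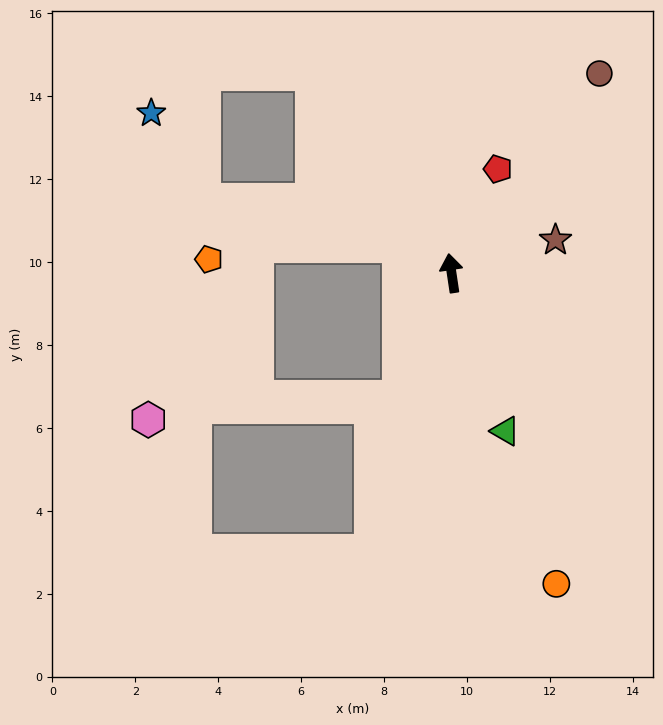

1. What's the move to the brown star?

turn right 81°, forward 2.6 m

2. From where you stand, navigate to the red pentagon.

turn right 32°, forward 2.7 m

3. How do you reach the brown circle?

turn right 45°, forward 6.0 m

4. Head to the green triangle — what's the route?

turn right 170°, forward 4.0 m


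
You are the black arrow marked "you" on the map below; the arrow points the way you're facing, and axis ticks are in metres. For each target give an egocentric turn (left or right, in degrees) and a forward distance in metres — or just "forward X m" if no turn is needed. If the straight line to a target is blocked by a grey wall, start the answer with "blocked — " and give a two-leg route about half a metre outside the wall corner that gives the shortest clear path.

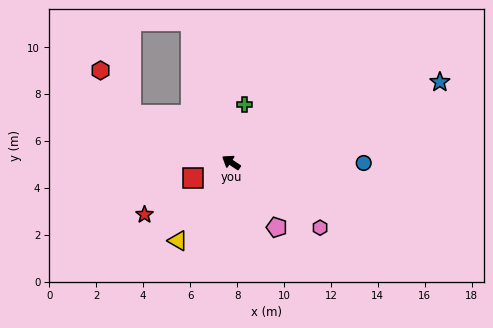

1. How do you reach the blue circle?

turn right 147°, forward 5.6 m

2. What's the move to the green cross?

turn right 69°, forward 2.5 m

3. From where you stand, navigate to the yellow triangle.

turn left 89°, forward 4.0 m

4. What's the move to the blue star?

turn right 125°, forward 9.5 m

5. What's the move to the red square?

turn left 55°, forward 1.7 m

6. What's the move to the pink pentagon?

turn left 159°, forward 3.4 m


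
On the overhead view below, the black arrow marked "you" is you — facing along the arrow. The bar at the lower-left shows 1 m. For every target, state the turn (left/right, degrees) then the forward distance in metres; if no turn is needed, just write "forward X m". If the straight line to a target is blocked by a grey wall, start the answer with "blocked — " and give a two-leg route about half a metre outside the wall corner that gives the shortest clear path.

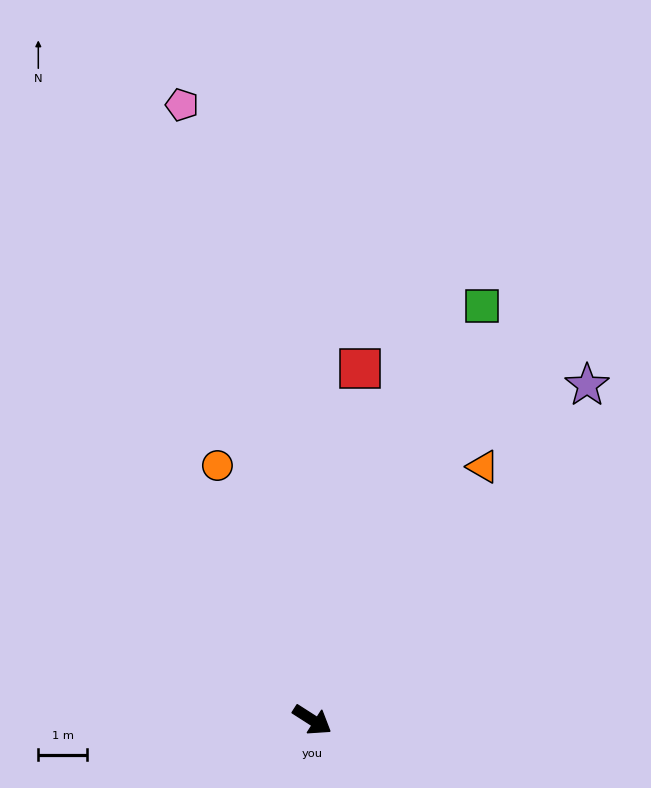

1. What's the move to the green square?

turn left 100°, forward 9.2 m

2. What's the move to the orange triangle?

turn left 89°, forward 6.3 m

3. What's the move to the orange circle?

turn left 143°, forward 5.6 m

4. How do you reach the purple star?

turn left 83°, forward 8.9 m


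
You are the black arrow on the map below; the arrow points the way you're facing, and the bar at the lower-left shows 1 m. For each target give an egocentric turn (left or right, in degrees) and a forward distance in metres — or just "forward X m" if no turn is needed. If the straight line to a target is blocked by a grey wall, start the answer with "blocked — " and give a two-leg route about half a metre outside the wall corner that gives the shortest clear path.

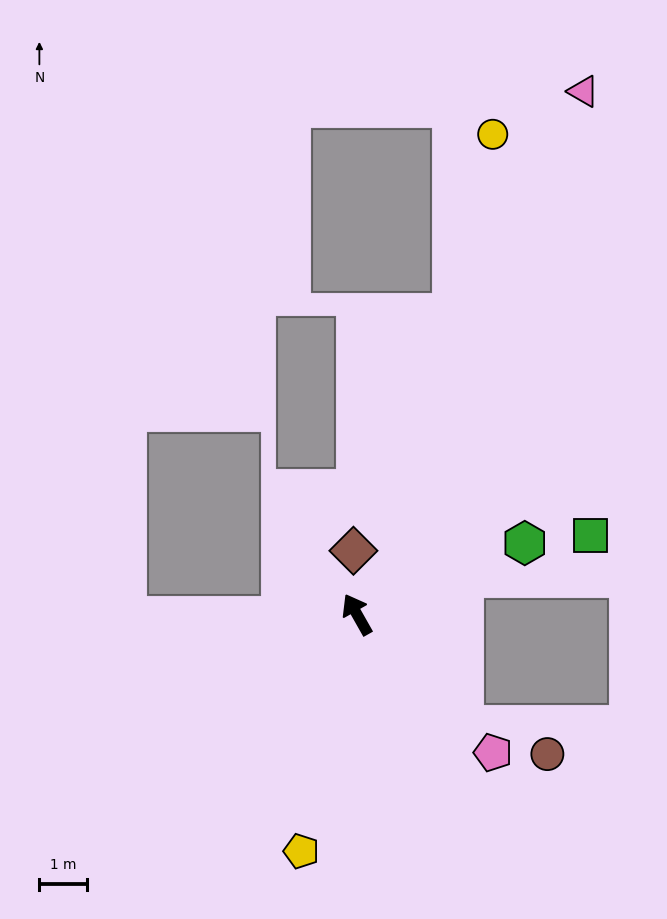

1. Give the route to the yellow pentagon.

turn left 137°, forward 5.1 m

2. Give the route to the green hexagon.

turn right 96°, forward 3.8 m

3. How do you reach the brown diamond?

turn right 26°, forward 1.3 m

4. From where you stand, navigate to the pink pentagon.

turn right 165°, forward 4.1 m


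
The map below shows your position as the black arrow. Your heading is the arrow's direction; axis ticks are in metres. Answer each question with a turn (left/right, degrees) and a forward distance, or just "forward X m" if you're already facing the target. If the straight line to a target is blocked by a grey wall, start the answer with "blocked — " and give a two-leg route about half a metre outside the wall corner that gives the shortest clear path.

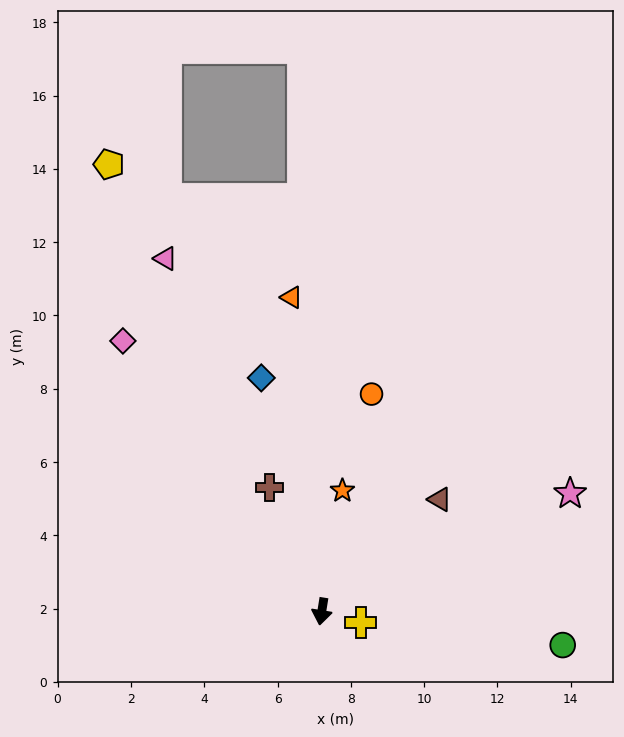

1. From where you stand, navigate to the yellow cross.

turn left 84°, forward 1.1 m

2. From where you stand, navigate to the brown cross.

turn right 148°, forward 3.7 m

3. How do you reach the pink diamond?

turn right 135°, forward 9.2 m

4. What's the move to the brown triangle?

turn left 143°, forward 4.4 m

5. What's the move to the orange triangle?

turn right 165°, forward 8.6 m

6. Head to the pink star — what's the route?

turn left 124°, forward 7.5 m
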